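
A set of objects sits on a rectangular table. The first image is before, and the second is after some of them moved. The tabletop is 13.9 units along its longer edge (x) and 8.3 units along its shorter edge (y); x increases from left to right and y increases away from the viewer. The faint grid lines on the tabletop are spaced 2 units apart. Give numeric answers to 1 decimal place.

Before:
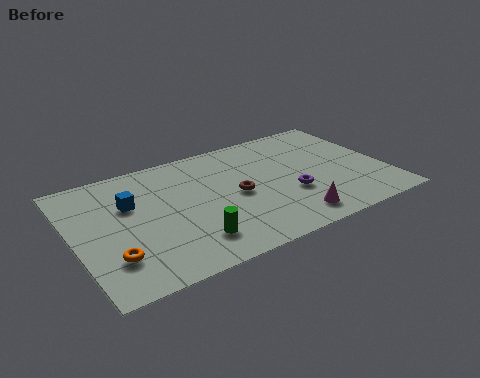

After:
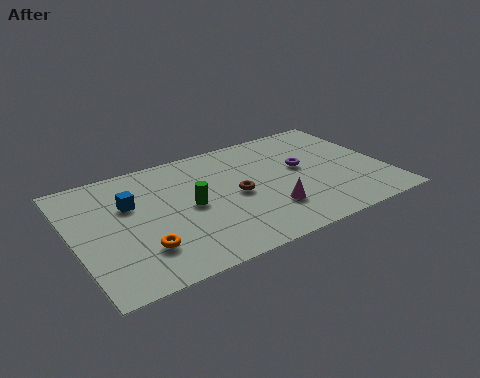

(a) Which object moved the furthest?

the green cylinder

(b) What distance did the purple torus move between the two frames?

1.9

From (9.5, 3.0) to (10.3, 4.7), the purple torus covered √(0.8² + 1.7²) ≈ 1.9 units.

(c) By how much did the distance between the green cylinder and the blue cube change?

-1.4

Before: roughly 4.2 units apart; after: 2.8. That's 1.4 units closer together.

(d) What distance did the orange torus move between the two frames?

1.3

From (1.4, 2.2) to (2.7, 2.2), the orange torus covered √(1.3² + 0.0²) ≈ 1.3 units.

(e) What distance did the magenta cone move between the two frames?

1.3

The magenta cone moved from about (9.2, 1.3) to (8.4, 2.3), a distance of √(0.8² + 1.0²) ≈ 1.3.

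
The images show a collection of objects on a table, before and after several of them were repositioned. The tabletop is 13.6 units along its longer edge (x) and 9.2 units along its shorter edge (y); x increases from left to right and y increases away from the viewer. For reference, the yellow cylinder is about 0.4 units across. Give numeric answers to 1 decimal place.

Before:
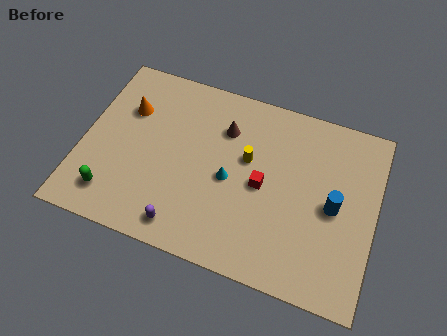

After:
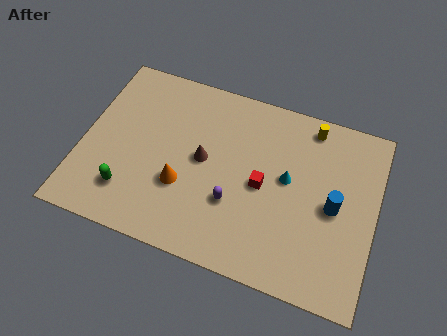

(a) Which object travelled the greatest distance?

the orange cone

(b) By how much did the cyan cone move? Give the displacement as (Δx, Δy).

(2.6, 0.9)

The cyan cone was at about (6.9, 4.2) and moved to about (9.5, 5.1).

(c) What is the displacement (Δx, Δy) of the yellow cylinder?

(2.7, 2.6)

The yellow cylinder started near (7.6, 5.5) and ended near (10.3, 8.1).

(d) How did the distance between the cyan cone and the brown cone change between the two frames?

+1.4

The distance was about 2.5 in the first image and 3.9 in the second, so they moved 1.4 units further apart.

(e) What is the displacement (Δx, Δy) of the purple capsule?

(2.1, 1.9)

The purple capsule started near (5.1, 1.2) and ended near (7.2, 3.1).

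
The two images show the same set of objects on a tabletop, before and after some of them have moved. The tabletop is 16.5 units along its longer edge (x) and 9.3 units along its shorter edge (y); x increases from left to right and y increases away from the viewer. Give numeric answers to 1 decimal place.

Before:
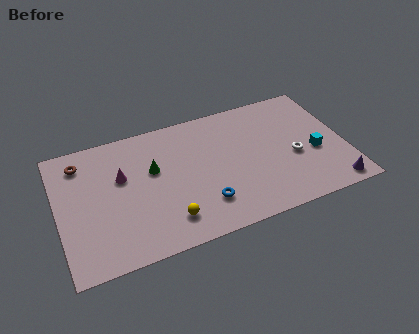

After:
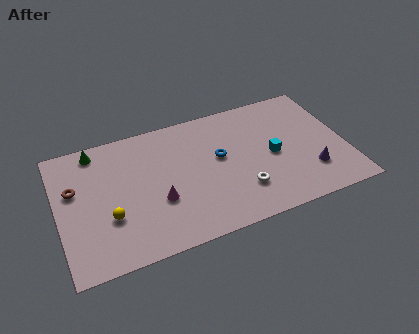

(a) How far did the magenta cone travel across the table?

3.1

From (3.7, 5.8) to (5.6, 3.4), the magenta cone covered √(1.9² + 2.4²) ≈ 3.1 units.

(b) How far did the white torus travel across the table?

3.5

The white torus was near (13.5, 3.9) before and (10.3, 2.5) after, so it travelled √(3.2² + 1.4²) ≈ 3.5 units.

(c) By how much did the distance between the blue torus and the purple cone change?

-1.7

They were about 7.4 units apart before and 5.7 after — 1.7 units closer together.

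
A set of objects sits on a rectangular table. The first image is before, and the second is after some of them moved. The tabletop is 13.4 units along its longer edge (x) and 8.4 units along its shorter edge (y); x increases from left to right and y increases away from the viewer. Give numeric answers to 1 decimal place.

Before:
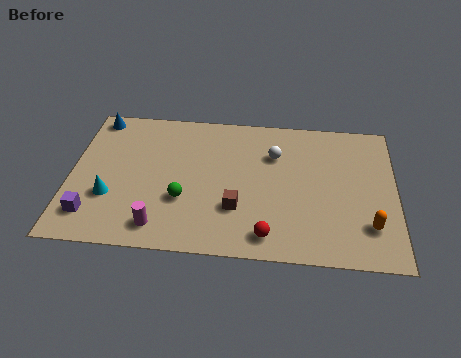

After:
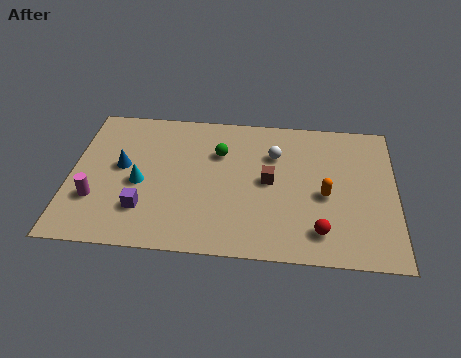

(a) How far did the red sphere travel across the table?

2.1

From (8.2, 1.2) to (10.3, 1.6), the red sphere covered √(2.1² + 0.4²) ≈ 2.1 units.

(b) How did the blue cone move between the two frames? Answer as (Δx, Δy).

(1.2, -2.9)

From the two frames, the blue cone sits at roughly (0.9, 7.5) before and (2.1, 4.6) after.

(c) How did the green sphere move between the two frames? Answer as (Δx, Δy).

(1.4, 2.9)

The green sphere started near (4.7, 2.9) and ended near (6.1, 5.8).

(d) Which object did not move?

the white sphere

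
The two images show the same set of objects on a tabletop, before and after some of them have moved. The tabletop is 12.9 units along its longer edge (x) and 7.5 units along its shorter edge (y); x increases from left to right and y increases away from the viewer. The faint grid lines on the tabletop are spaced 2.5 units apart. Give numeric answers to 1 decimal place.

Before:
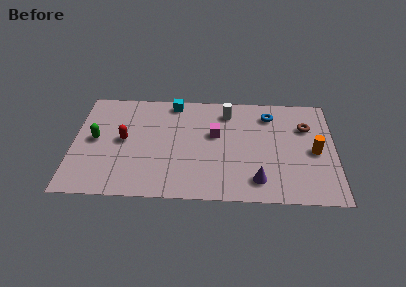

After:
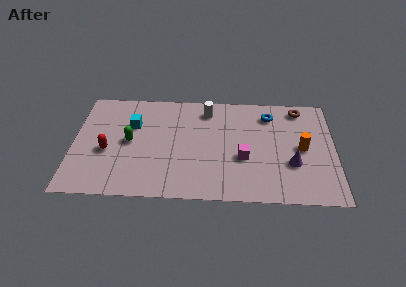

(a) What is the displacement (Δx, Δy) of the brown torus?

(-0.3, 1.3)

The brown torus was at about (11.5, 5.2) and moved to about (11.2, 6.5).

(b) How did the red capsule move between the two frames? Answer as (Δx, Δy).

(-0.8, -0.8)

From the two frames, the red capsule sits at roughly (2.5, 3.9) before and (1.7, 3.1) after.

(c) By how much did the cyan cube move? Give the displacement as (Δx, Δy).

(-2.0, -1.7)

The cyan cube was at about (4.9, 6.7) and moved to about (2.9, 5.0).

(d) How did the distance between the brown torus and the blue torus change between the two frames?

-0.4

They were about 2.0 units apart before and 1.6 after — 0.4 units closer together.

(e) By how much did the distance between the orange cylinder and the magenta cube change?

-2.0

They were about 5.0 units apart before and 3.0 after — 2.0 units closer together.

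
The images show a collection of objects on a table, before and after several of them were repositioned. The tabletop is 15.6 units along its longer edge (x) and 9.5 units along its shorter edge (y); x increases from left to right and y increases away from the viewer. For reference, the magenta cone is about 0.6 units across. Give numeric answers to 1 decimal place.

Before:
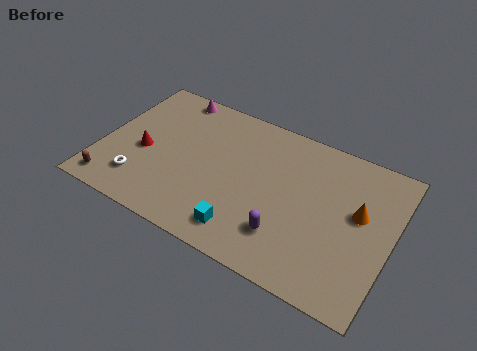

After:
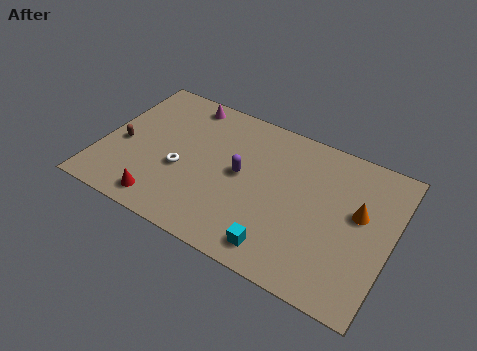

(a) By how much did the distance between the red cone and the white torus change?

+0.6

The distance was about 2.0 in the first image and 2.6 in the second, so they moved 0.6 units further apart.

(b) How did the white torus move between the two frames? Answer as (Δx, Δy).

(2.0, 1.7)

From the two frames, the white torus sits at roughly (2.4, 2.1) before and (4.4, 3.8) after.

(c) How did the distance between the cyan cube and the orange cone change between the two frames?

-1.3

They were about 6.8 units apart before and 5.5 after — 1.3 units closer together.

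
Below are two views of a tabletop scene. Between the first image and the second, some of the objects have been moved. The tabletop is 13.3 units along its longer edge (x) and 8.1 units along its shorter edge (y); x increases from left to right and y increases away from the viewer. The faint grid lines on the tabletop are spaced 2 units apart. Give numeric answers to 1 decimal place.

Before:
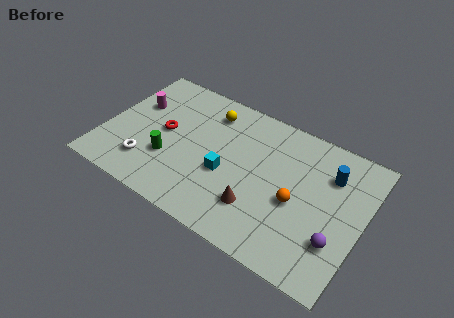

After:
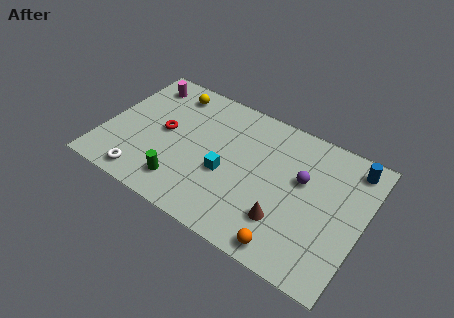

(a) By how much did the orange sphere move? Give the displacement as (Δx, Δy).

(0.0, -2.6)

The orange sphere started near (10.0, 3.5) and ended near (10.0, 0.9).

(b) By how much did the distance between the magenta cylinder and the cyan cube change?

+0.6

They were about 5.4 units apart before and 6.0 after — 0.6 units further apart.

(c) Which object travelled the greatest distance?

the purple sphere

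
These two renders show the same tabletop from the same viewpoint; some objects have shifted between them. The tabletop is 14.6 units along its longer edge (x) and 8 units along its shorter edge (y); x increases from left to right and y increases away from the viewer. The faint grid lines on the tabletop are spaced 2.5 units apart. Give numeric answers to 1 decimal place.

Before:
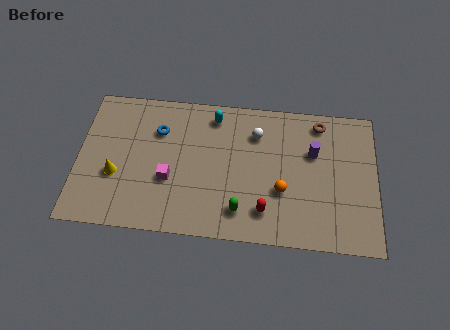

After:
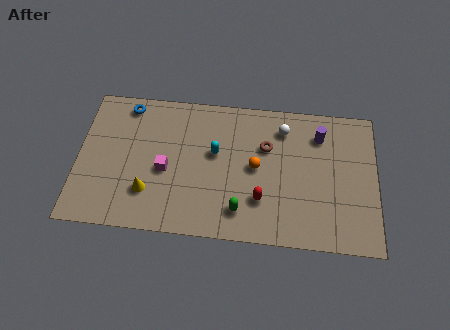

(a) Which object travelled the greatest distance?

the brown torus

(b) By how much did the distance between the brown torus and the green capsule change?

-2.6

The distance was about 6.5 in the first image and 3.9 in the second, so they moved 2.6 units closer together.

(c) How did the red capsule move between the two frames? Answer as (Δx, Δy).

(-0.2, 0.6)

From the two frames, the red capsule sits at roughly (9.2, 1.7) before and (9.0, 2.3) after.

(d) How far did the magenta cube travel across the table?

0.5

The magenta cube was near (4.5, 3.0) before and (4.3, 3.5) after, so it travelled √(0.2² + 0.5²) ≈ 0.5 units.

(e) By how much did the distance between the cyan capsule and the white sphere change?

+1.5

The distance was about 2.2 in the first image and 3.7 in the second, so they moved 1.5 units further apart.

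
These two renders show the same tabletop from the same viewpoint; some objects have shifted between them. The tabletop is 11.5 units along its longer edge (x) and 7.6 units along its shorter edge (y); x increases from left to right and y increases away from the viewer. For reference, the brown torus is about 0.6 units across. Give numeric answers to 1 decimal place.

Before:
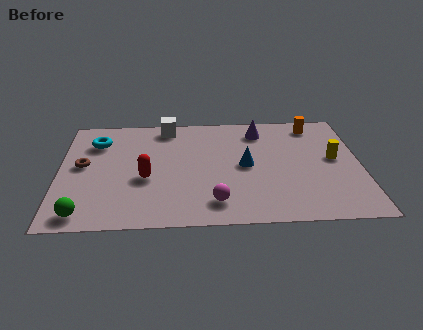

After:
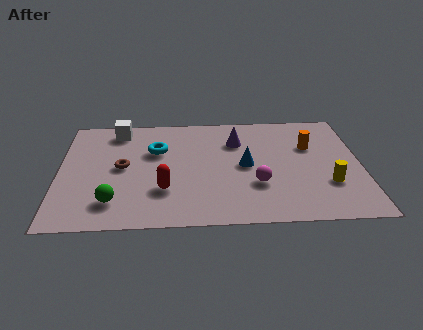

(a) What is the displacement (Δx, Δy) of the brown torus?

(1.5, -0.2)

The brown torus started near (0.9, 4.1) and ended near (2.4, 3.9).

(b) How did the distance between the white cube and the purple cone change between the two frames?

+1.1

They were about 3.6 units apart before and 4.7 after — 1.1 units further apart.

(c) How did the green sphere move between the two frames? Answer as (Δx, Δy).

(1.1, 0.7)

From the two frames, the green sphere sits at roughly (1.0, 0.9) before and (2.1, 1.6) after.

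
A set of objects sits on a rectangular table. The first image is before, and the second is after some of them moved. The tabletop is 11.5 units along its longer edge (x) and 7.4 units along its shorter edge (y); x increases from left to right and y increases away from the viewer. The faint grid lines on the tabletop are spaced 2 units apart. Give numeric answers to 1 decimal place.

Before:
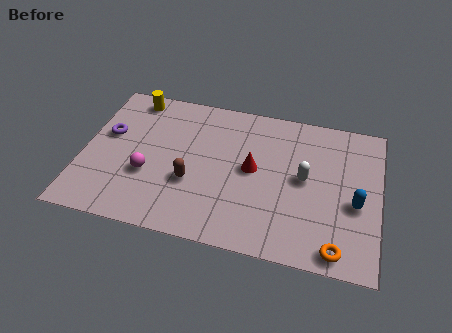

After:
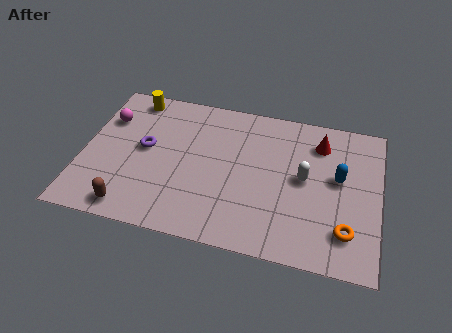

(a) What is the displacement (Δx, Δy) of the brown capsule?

(-2.2, -1.8)

From the two frames, the brown capsule sits at roughly (4.3, 2.7) before and (2.1, 0.9) after.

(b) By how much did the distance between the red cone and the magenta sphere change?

+4.1

The distance was about 4.2 in the first image and 8.3 in the second, so they moved 4.1 units further apart.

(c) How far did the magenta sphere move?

3.1

The magenta sphere moved from about (2.6, 2.7) to (0.8, 5.2), a distance of √(1.8² + 2.5²) ≈ 3.1.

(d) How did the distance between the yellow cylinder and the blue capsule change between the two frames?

-1.0

The distance was about 9.5 in the first image and 8.5 in the second, so they moved 1.0 units closer together.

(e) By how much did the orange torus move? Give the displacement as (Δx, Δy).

(0.3, 0.9)

The orange torus was at about (10.0, 0.8) and moved to about (10.3, 1.7).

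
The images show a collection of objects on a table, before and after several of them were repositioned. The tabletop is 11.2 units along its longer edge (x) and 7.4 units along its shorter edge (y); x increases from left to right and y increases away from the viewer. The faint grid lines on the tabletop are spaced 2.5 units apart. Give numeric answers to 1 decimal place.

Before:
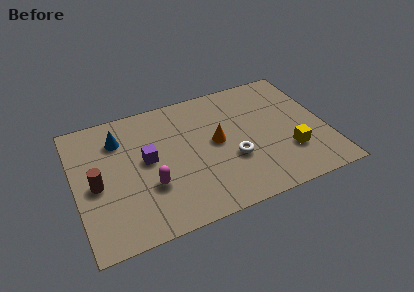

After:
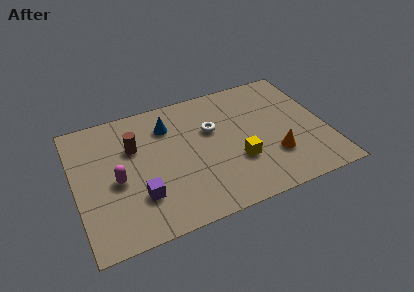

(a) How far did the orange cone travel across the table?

2.9

The orange cone was near (6.3, 3.9) before and (8.7, 2.2) after, so it travelled √(2.4² + 1.7²) ≈ 2.9 units.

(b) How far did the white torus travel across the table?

2.1

From (6.9, 2.7) to (6.2, 4.7), the white torus covered √(0.7² + 2.0²) ≈ 2.1 units.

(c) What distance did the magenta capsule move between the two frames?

1.6

From (3.2, 2.5) to (1.8, 3.3), the magenta capsule covered √(1.4² + 0.8²) ≈ 1.6 units.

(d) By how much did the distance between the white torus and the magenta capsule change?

+0.9

Before: roughly 3.7 units apart; after: 4.6. That's 0.9 units further apart.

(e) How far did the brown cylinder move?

2.3

The brown cylinder was near (0.9, 3.4) before and (2.7, 4.9) after, so it travelled √(1.8² + 1.5²) ≈ 2.3 units.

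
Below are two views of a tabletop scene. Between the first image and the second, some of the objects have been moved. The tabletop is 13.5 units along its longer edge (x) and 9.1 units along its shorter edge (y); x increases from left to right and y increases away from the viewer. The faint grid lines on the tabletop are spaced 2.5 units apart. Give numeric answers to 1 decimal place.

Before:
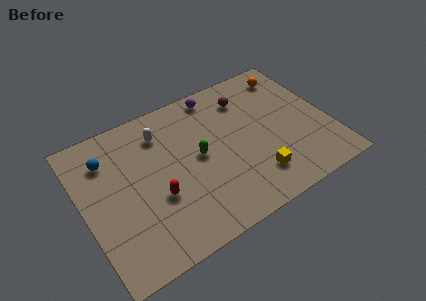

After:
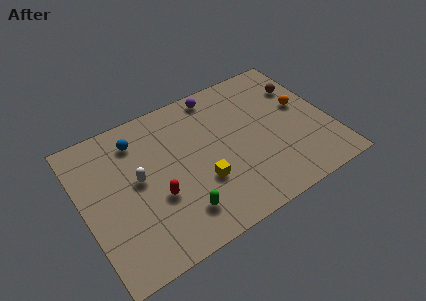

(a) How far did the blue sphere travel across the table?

1.7

The blue sphere was near (1.6, 6.9) before and (3.3, 7.3) after, so it travelled √(1.7² + 0.4²) ≈ 1.7 units.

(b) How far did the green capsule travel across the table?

3.2

The green capsule was near (6.3, 4.7) before and (4.8, 1.9) after, so it travelled √(1.5² + 2.8²) ≈ 3.2 units.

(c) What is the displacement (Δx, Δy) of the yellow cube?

(-2.8, 1.1)

The yellow cube started near (9.0, 2.0) and ended near (6.2, 3.1).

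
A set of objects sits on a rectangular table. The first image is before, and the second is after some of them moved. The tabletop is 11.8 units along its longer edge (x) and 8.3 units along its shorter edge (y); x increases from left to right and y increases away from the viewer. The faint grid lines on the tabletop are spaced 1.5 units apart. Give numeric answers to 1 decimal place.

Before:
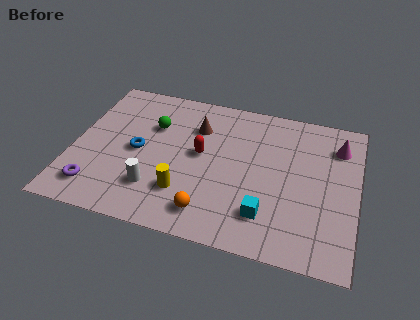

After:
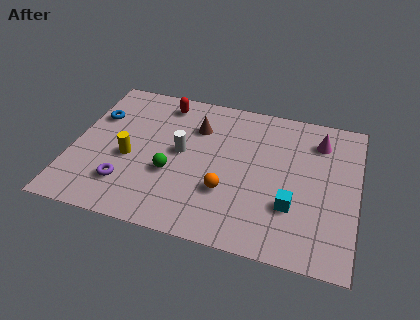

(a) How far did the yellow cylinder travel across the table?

2.7

The yellow cylinder moved from about (4.8, 2.2) to (2.4, 3.5), a distance of √(2.4² + 1.3²) ≈ 2.7.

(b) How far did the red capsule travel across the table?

3.2

The red capsule moved from about (5.3, 4.5) to (3.5, 7.1), a distance of √(1.8² + 2.6²) ≈ 3.2.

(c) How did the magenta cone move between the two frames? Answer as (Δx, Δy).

(-0.8, 0.1)

From the two frames, the magenta cone sits at roughly (10.9, 6.4) before and (10.1, 6.5) after.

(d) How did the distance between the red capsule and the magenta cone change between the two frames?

+0.7

The distance was about 5.9 in the first image and 6.6 in the second, so they moved 0.7 units further apart.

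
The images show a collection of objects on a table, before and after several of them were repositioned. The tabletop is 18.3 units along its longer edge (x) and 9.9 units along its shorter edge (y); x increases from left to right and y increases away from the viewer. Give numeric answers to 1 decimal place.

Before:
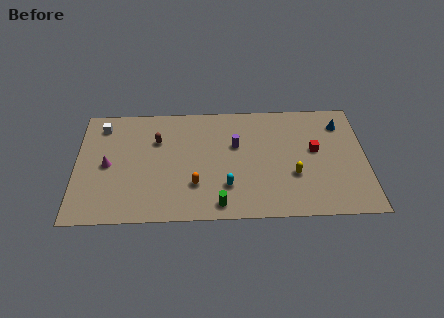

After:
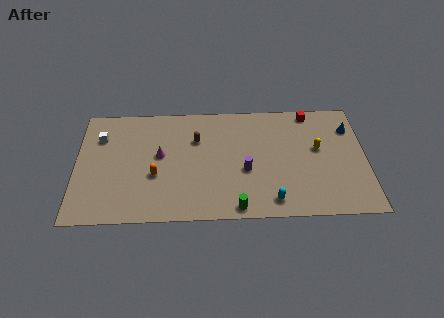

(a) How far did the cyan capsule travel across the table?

3.1

The cyan capsule moved from about (9.5, 2.7) to (12.3, 1.4), a distance of √(2.8² + 1.3²) ≈ 3.1.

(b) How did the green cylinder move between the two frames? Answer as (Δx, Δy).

(1.1, -0.3)

From the two frames, the green cylinder sits at roughly (9.0, 1.2) before and (10.1, 0.9) after.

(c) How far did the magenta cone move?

3.4

From (2.0, 4.8) to (5.3, 5.5), the magenta cone covered √(3.3² + 0.7²) ≈ 3.4 units.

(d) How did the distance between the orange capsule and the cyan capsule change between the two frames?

+5.7

Before: roughly 2.0 units apart; after: 7.7. That's 5.7 units further apart.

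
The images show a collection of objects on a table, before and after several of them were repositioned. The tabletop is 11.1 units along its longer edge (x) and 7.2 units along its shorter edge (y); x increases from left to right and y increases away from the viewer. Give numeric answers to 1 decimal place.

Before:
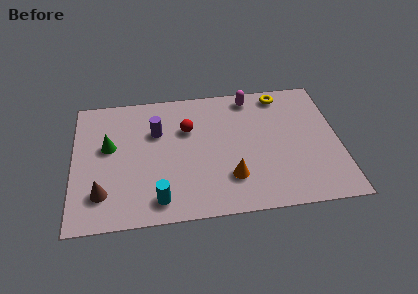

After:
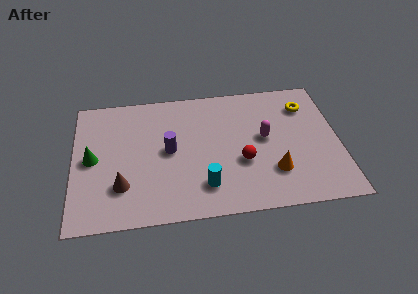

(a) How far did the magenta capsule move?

2.5

From (7.5, 6.3) to (8.0, 3.9), the magenta capsule covered √(0.5² + 2.4²) ≈ 2.5 units.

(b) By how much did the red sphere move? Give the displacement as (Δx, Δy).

(2.2, -2.1)

The red sphere started near (4.8, 4.8) and ended near (7.0, 2.7).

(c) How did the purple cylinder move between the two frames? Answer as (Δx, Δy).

(0.5, -1.1)

The purple cylinder started near (3.5, 4.8) and ended near (4.0, 3.7).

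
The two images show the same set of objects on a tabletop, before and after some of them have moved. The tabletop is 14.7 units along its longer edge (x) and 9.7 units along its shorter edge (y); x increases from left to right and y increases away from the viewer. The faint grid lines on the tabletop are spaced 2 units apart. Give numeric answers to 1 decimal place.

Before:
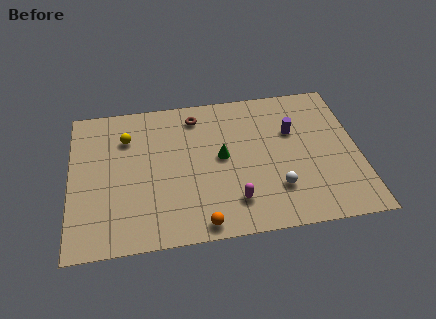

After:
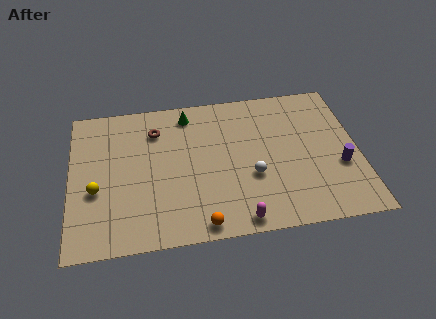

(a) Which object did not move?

the orange sphere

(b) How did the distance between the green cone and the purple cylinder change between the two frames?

+5.0

Before: roughly 3.9 units apart; after: 8.9. That's 5.0 units further apart.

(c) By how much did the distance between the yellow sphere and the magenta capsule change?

+0.4

The distance was about 7.3 in the first image and 7.7 in the second, so they moved 0.4 units further apart.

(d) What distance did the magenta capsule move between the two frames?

1.2

The magenta capsule moved from about (8.2, 2.1) to (8.4, 0.9), a distance of √(0.2² + 1.2²) ≈ 1.2.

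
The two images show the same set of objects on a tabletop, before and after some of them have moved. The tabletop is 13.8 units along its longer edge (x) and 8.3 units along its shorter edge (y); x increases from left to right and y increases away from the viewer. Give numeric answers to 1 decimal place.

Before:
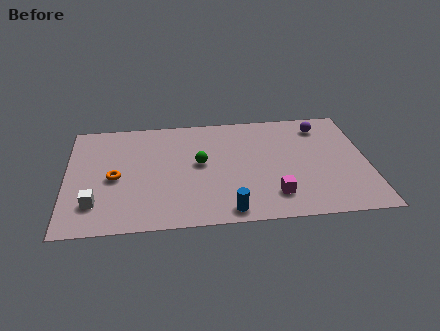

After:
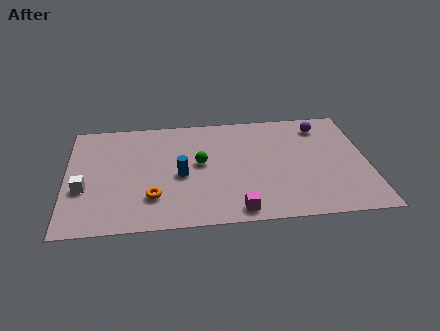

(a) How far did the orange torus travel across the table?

2.3

The orange torus was near (2.2, 3.8) before and (3.9, 2.2) after, so it travelled √(1.7² + 1.6²) ≈ 2.3 units.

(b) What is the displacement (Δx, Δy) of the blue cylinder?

(-2.1, 2.8)

The blue cylinder was at about (7.3, 0.9) and moved to about (5.2, 3.7).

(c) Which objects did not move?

the purple sphere and the green sphere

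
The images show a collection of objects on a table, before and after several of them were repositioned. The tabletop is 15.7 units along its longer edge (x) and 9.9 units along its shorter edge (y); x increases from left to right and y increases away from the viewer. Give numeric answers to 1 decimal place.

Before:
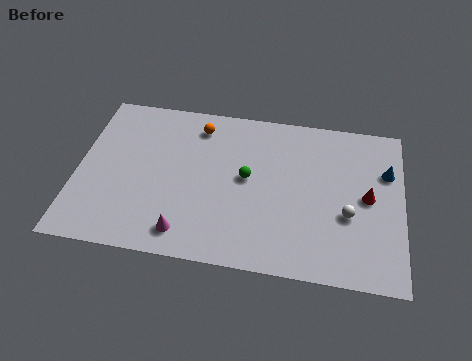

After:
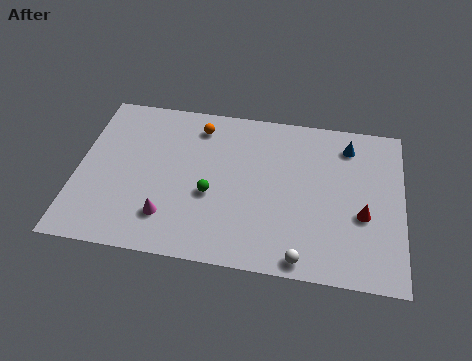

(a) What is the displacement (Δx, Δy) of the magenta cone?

(-0.9, 0.8)

The magenta cone was at about (5.4, 1.5) and moved to about (4.5, 2.3).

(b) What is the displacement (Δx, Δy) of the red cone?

(-0.2, -1.1)

From the two frames, the red cone sits at roughly (14.0, 5.0) before and (13.8, 3.9) after.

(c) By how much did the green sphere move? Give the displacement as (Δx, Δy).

(-1.7, -1.3)

The green sphere was at about (8.2, 5.3) and moved to about (6.5, 4.0).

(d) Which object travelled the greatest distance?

the white sphere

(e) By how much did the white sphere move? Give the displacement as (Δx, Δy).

(-2.1, -2.9)

The white sphere started near (13.1, 3.8) and ended near (11.0, 0.9).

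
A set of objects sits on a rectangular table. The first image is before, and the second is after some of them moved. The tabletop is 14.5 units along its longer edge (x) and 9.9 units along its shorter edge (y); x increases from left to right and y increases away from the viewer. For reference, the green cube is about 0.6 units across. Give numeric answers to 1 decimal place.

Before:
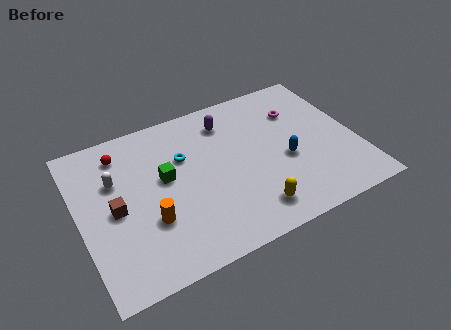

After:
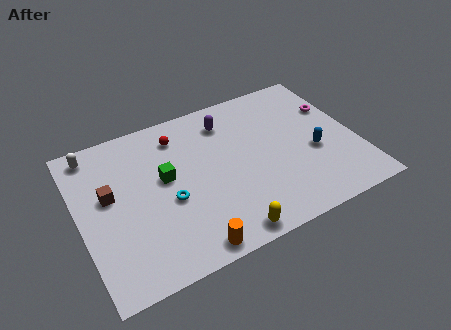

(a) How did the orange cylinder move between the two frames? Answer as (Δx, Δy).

(1.7, -2.4)

From the two frames, the orange cylinder sits at roughly (3.4, 3.3) before and (5.1, 0.9) after.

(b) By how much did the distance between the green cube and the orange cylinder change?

+2.2

They were about 2.5 units apart before and 4.7 after — 2.2 units further apart.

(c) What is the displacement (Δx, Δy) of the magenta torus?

(1.9, -0.5)

The magenta torus was at about (11.8, 7.1) and moved to about (13.7, 6.6).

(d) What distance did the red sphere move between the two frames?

3.0

The red sphere moved from about (2.5, 8.1) to (5.5, 8.0), a distance of √(3.0² + 0.1²) ≈ 3.0.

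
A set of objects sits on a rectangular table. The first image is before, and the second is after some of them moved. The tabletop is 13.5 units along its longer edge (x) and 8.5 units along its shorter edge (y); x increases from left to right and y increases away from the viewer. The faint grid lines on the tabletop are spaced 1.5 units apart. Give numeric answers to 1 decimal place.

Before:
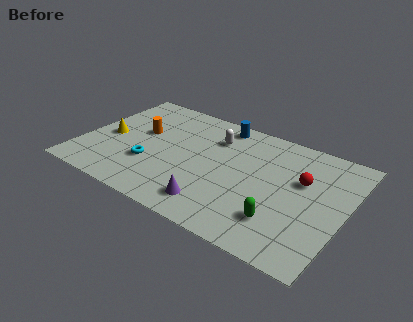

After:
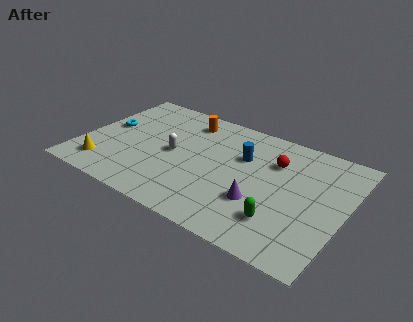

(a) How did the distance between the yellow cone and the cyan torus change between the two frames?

+0.5

Before: roughly 2.6 units apart; after: 3.1. That's 0.5 units further apart.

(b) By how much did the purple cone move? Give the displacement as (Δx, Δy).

(2.1, 1.3)

The purple cone was at about (7.3, 1.5) and moved to about (9.4, 2.8).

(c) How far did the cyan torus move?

3.2

From (3.7, 2.8) to (1.1, 4.7), the cyan torus covered √(2.6² + 1.9²) ≈ 3.2 units.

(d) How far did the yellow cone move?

2.3

The yellow cone moved from about (1.3, 3.9) to (1.5, 1.6), a distance of √(0.2² + 2.3²) ≈ 2.3.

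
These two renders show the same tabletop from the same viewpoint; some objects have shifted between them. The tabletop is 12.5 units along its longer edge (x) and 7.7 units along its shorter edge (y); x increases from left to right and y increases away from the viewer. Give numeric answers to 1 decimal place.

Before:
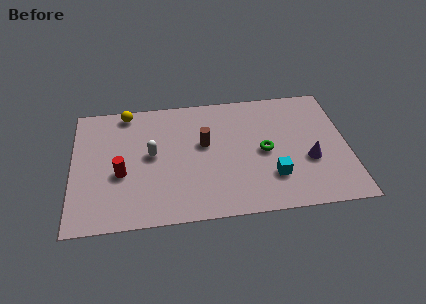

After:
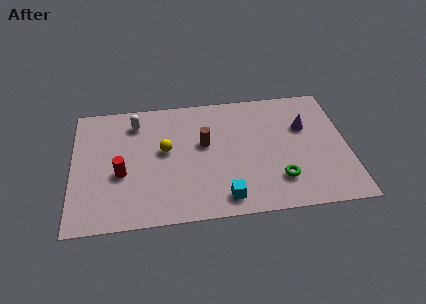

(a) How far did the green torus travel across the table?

1.9

The green torus was near (8.7, 3.7) before and (9.3, 1.9) after, so it travelled √(0.6² + 1.8²) ≈ 1.9 units.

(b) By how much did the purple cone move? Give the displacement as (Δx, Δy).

(-0.1, 2.1)

From the two frames, the purple cone sits at roughly (10.7, 2.9) before and (10.6, 5.0) after.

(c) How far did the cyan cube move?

2.4

The cyan cube was near (9.0, 2.1) before and (6.8, 1.1) after, so it travelled √(2.2² + 1.0²) ≈ 2.4 units.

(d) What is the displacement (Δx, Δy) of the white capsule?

(-0.7, 2.1)

The white capsule started near (3.6, 4.1) and ended near (2.9, 6.2).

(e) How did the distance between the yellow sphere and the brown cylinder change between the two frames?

-2.4

They were about 4.2 units apart before and 1.8 after — 2.4 units closer together.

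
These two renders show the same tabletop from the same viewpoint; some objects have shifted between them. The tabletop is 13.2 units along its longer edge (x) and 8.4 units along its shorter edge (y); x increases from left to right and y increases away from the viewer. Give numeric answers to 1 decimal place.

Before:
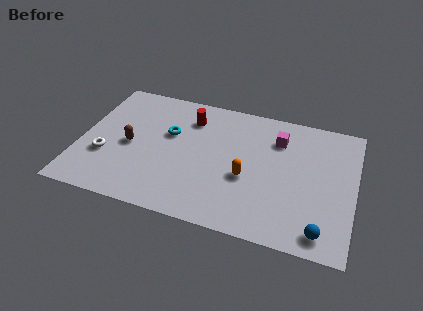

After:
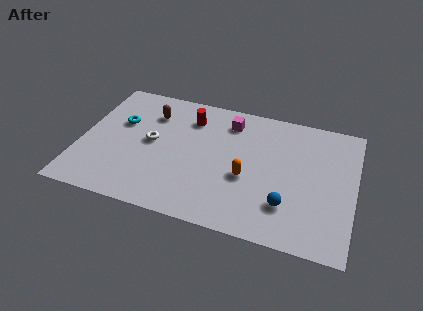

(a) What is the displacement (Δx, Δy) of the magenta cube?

(-2.4, 0.5)

The magenta cube started near (9.4, 6.3) and ended near (7.0, 6.8).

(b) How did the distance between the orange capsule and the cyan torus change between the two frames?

+2.3

Before: roughly 4.3 units apart; after: 6.6. That's 2.3 units further apart.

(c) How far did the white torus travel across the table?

2.6

From (1.3, 2.9) to (3.4, 4.4), the white torus covered √(2.1² + 1.5²) ≈ 2.6 units.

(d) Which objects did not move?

the orange capsule and the red cylinder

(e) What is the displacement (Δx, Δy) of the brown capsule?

(0.8, 2.4)

From the two frames, the brown capsule sits at roughly (2.4, 3.9) before and (3.2, 6.3) after.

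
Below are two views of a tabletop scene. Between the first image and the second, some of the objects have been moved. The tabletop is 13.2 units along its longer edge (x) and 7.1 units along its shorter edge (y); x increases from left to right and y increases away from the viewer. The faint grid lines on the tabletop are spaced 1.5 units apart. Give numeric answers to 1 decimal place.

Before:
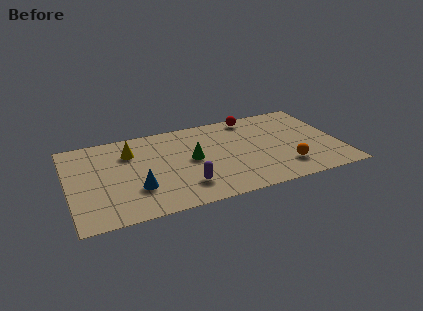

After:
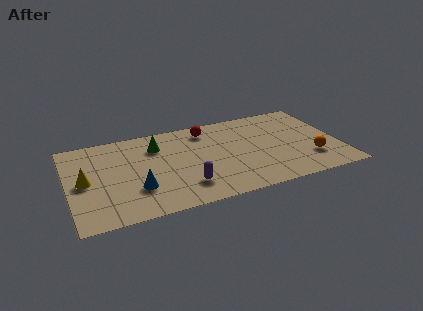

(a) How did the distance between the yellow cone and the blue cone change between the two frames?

-0.3

They were about 3.0 units apart before and 2.7 after — 0.3 units closer together.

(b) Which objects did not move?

the purple capsule and the blue cone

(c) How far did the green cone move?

2.3

From (6.0, 3.7) to (4.4, 5.3), the green cone covered √(1.6² + 1.6²) ≈ 2.3 units.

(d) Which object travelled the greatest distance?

the yellow cone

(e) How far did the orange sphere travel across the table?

1.3

The orange sphere was near (10.4, 1.7) before and (11.7, 2.0) after, so it travelled √(1.3² + 0.3²) ≈ 1.3 units.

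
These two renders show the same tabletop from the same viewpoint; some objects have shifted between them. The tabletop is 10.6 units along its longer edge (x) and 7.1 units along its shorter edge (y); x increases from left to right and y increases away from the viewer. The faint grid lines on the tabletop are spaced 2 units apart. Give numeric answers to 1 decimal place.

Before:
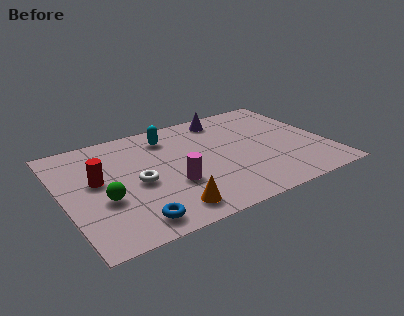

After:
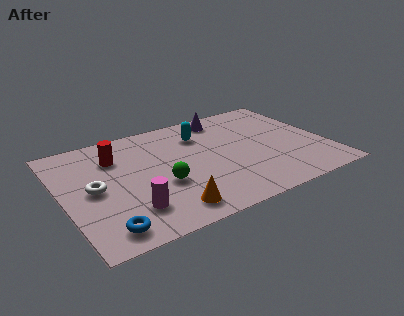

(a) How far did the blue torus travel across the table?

1.1

From (2.4, 1.0) to (1.3, 1.0), the blue torus covered √(1.1² + 0.0²) ≈ 1.1 units.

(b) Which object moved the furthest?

the green sphere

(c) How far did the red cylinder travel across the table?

1.5

The red cylinder moved from about (1.4, 4.0) to (2.3, 5.2), a distance of √(0.9² + 1.2²) ≈ 1.5.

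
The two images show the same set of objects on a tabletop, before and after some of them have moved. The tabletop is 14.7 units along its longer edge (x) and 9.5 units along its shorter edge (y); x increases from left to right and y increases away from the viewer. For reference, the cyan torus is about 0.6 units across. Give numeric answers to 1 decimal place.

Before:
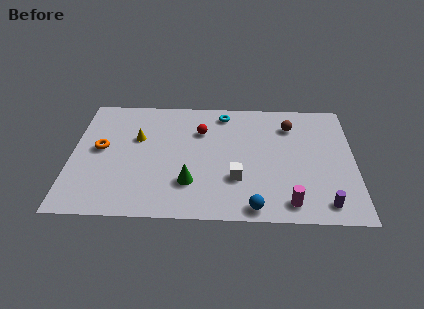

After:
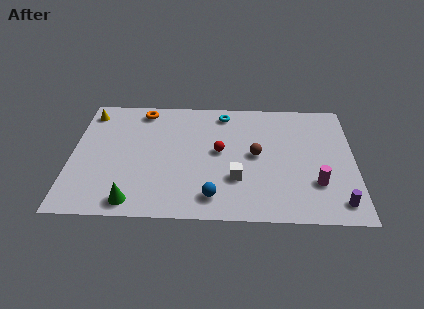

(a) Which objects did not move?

the white cube and the cyan torus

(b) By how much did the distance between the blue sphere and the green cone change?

+0.4

They were about 3.7 units apart before and 4.1 after — 0.4 units further apart.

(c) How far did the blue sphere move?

2.2

From (9.5, 0.9) to (7.4, 1.6), the blue sphere covered √(2.1² + 0.7²) ≈ 2.2 units.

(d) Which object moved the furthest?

the orange torus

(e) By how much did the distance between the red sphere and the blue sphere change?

-2.9

The distance was about 6.4 in the first image and 3.5 in the second, so they moved 2.9 units closer together.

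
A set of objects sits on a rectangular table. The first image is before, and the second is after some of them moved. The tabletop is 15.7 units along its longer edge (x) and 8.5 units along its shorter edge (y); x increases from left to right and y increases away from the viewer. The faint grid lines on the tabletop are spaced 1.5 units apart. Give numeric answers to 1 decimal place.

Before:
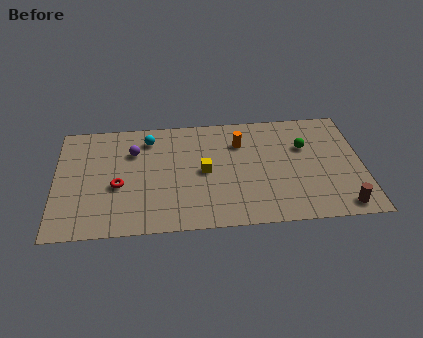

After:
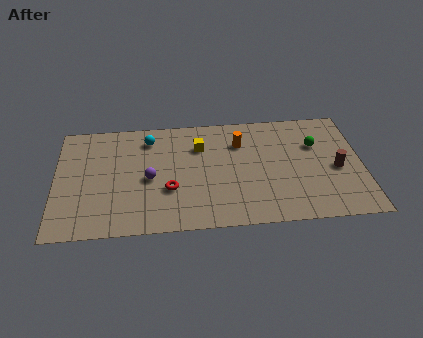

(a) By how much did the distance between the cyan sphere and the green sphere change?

+0.6

Before: roughly 8.1 units apart; after: 8.7. That's 0.6 units further apart.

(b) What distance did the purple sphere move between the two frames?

2.2

The purple sphere was near (4.0, 6.0) before and (4.8, 3.9) after, so it travelled √(0.8² + 2.1²) ≈ 2.2 units.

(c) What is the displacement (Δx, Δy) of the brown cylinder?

(-0.1, 2.8)

The brown cylinder started near (14.5, 1.0) and ended near (14.4, 3.8).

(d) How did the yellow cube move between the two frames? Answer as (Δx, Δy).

(-0.2, 1.9)

The yellow cube was at about (7.6, 4.2) and moved to about (7.4, 6.1).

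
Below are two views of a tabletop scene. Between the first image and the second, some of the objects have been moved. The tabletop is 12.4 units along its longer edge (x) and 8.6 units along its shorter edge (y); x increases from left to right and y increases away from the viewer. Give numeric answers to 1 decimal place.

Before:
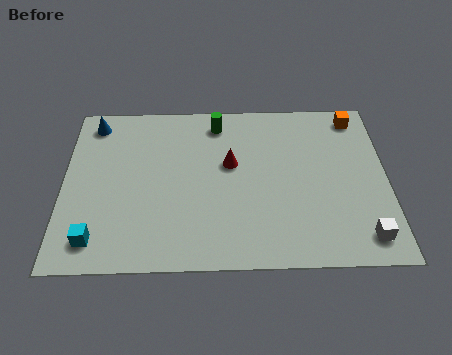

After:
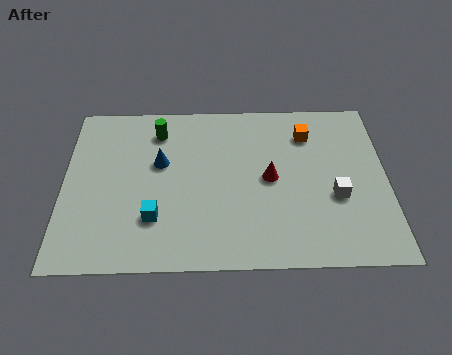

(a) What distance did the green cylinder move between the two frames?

2.3

The green cylinder was near (5.9, 7.3) before and (3.6, 6.9) after, so it travelled √(2.3² + 0.4²) ≈ 2.3 units.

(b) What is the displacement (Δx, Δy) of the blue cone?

(2.6, -2.2)

The blue cone started near (1.1, 7.4) and ended near (3.7, 5.2).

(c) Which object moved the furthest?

the blue cone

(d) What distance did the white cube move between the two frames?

2.2

The white cube moved from about (11.4, 1.3) to (10.4, 3.3), a distance of √(1.0² + 2.0²) ≈ 2.2.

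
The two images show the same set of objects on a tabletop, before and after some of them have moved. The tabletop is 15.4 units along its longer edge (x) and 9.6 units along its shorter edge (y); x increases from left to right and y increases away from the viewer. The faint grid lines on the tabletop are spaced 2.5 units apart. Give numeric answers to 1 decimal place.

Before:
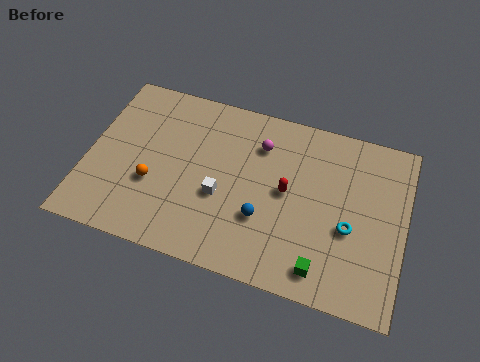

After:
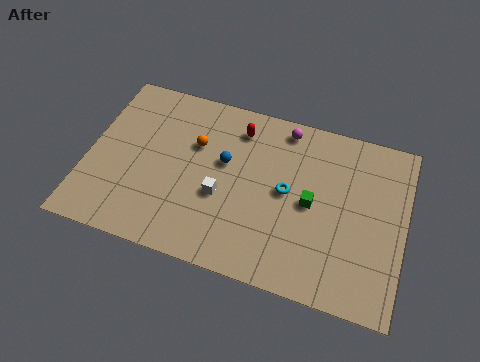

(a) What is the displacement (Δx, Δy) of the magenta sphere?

(1.1, 1.3)

From the two frames, the magenta sphere sits at roughly (8.2, 7.2) before and (9.3, 8.5) after.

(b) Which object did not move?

the white cube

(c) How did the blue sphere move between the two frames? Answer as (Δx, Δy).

(-2.1, 2.5)

The blue sphere started near (8.7, 3.2) and ended near (6.6, 5.7).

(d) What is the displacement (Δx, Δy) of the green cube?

(-0.8, 3.3)

The green cube was at about (11.7, 1.4) and moved to about (10.9, 4.7).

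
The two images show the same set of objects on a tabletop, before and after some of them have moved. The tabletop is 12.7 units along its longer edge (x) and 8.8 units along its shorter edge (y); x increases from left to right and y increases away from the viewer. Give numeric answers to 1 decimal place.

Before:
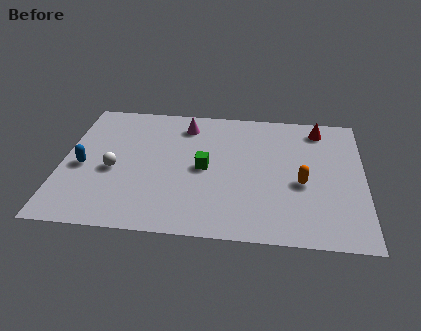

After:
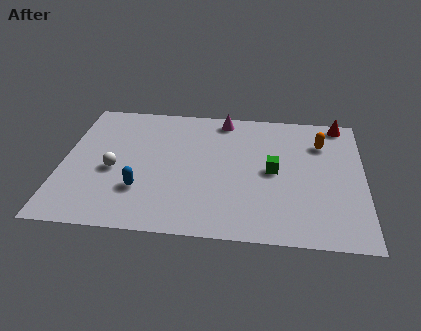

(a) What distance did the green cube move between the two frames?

2.9

From (6.0, 4.3) to (8.9, 4.4), the green cube covered √(2.9² + 0.1²) ≈ 2.9 units.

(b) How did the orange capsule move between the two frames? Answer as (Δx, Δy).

(0.8, 2.8)

The orange capsule was at about (10.1, 3.7) and moved to about (10.9, 6.5).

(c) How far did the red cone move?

1.0

From (10.8, 7.5) to (11.7, 8.0), the red cone covered √(0.9² + 0.5²) ≈ 1.0 units.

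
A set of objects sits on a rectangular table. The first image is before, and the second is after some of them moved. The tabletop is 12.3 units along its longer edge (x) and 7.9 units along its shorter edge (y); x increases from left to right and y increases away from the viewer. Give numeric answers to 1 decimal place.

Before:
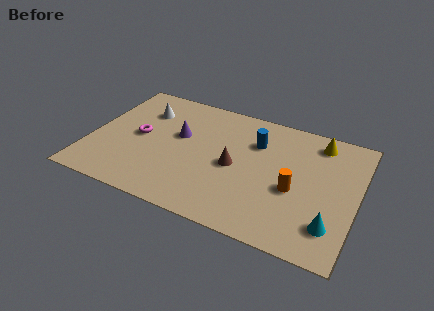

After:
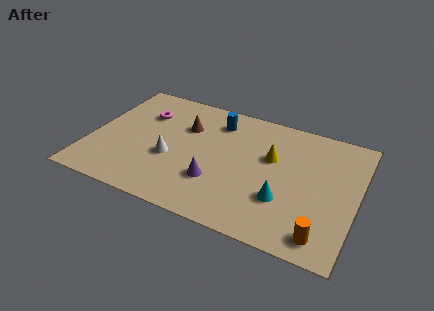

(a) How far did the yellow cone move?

2.7

From (10.3, 6.7) to (8.3, 4.9), the yellow cone covered √(2.0² + 1.8²) ≈ 2.7 units.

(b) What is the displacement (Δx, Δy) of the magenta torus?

(0.0, 1.6)

From the two frames, the magenta torus sits at roughly (2.2, 4.0) before and (2.2, 5.6) after.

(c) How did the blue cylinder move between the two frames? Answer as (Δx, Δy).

(-1.9, 0.7)

The blue cylinder was at about (7.5, 5.6) and moved to about (5.6, 6.3).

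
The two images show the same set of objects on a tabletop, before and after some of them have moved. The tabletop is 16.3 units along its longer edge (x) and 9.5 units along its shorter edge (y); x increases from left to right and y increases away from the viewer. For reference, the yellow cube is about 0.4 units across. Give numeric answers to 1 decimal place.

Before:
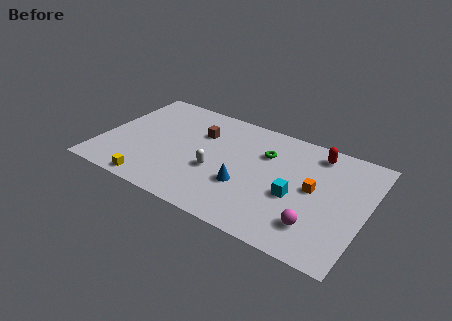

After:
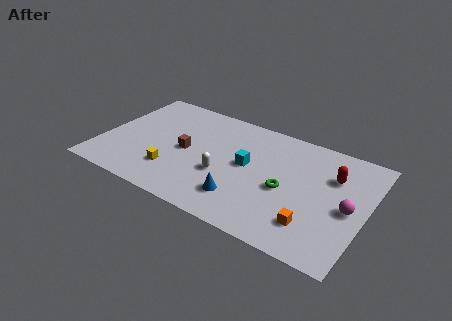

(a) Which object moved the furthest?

the cyan cube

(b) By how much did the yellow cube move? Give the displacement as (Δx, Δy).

(1.0, 1.6)

The yellow cube was at about (3.7, 0.9) and moved to about (4.7, 2.5).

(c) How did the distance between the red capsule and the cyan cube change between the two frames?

+1.0

Before: roughly 4.3 units apart; after: 5.3. That's 1.0 units further apart.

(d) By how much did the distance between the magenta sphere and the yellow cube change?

+0.8

They were about 10.0 units apart before and 10.8 after — 0.8 units further apart.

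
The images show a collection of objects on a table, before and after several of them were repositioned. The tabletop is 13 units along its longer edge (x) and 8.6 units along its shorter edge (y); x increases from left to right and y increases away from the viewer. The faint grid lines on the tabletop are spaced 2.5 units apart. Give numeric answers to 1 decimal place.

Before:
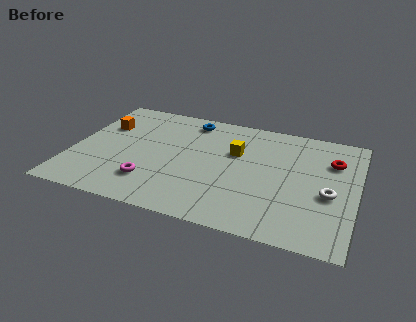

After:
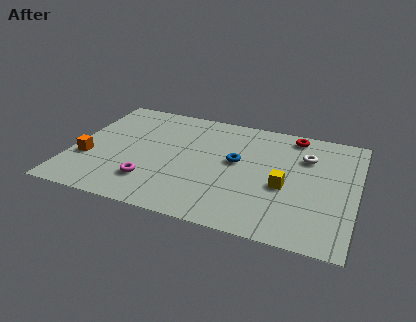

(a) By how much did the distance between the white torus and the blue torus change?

-4.3

Before: roughly 7.7 units apart; after: 3.4. That's 4.3 units closer together.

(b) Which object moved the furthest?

the blue torus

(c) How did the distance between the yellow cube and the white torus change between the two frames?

-2.2

The distance was about 4.8 in the first image and 2.6 in the second, so they moved 2.2 units closer together.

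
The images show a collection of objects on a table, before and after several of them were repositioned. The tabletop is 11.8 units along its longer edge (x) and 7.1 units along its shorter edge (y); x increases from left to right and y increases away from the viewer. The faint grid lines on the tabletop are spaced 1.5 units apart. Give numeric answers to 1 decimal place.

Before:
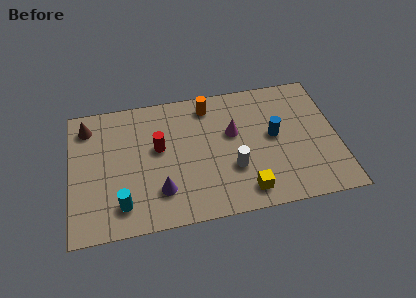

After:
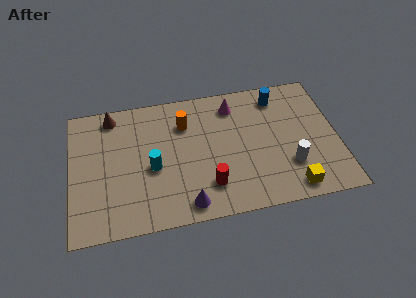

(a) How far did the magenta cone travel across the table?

1.5

The magenta cone moved from about (7.2, 4.3) to (7.3, 5.8), a distance of √(0.1² + 1.5²) ≈ 1.5.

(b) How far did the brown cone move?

1.2

From (0.8, 5.8) to (1.9, 6.2), the brown cone covered √(1.1² + 0.4²) ≈ 1.2 units.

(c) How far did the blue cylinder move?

2.1

From (9.0, 3.8) to (9.3, 5.9), the blue cylinder covered √(0.3² + 2.1²) ≈ 2.1 units.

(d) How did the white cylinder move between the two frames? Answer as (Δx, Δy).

(2.5, -0.3)

The white cylinder was at about (7.1, 2.4) and moved to about (9.6, 2.1).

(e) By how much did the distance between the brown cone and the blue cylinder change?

-1.0

The distance was about 8.4 in the first image and 7.4 in the second, so they moved 1.0 units closer together.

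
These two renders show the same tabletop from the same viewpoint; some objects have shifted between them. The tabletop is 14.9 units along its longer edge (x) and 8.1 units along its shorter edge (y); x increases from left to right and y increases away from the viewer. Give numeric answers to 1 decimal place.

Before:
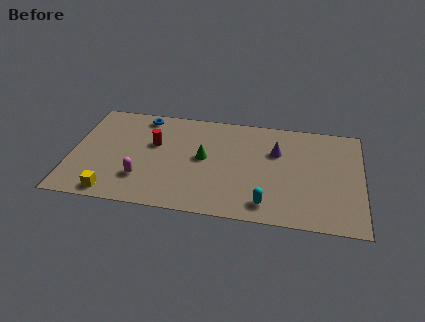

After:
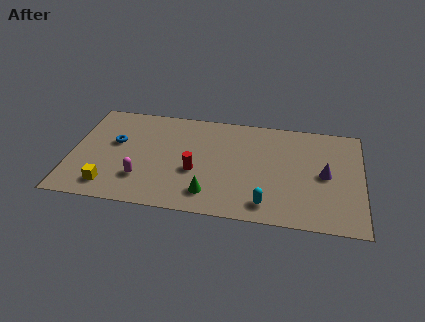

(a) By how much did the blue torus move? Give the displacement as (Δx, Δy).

(-1.3, -2.3)

The blue torus started near (3.5, 7.1) and ended near (2.2, 4.8).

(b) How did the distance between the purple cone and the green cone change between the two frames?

+2.4

They were about 3.9 units apart before and 6.3 after — 2.4 units further apart.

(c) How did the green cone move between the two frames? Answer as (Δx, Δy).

(0.4, -2.7)

From the two frames, the green cone sits at roughly (6.8, 4.3) before and (7.2, 1.6) after.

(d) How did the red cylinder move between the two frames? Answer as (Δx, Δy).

(2.2, -1.8)

The red cylinder was at about (4.2, 5.0) and moved to about (6.4, 3.2).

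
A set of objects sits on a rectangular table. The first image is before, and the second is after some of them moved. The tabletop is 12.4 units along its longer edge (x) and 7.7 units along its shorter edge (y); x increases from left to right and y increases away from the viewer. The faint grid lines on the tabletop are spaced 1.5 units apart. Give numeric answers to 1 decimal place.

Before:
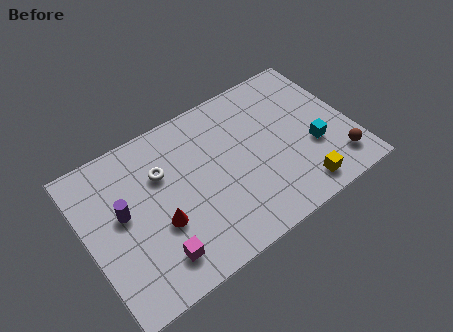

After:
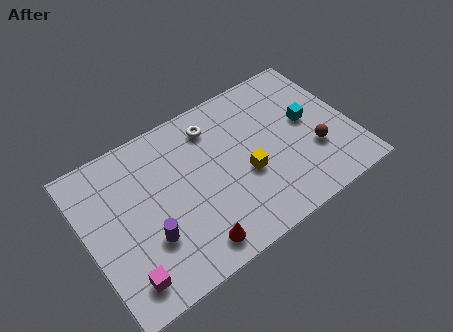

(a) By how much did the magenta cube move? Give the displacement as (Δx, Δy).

(-1.5, -0.2)

From the two frames, the magenta cube sits at roughly (2.8, 1.5) before and (1.3, 1.3) after.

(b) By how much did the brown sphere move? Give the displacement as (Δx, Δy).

(-0.9, 1.1)

The brown sphere started near (11.4, 1.5) and ended near (10.5, 2.6).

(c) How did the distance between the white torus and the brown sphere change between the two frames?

-3.0

The distance was about 8.5 in the first image and 5.5 in the second, so they moved 3.0 units closer together.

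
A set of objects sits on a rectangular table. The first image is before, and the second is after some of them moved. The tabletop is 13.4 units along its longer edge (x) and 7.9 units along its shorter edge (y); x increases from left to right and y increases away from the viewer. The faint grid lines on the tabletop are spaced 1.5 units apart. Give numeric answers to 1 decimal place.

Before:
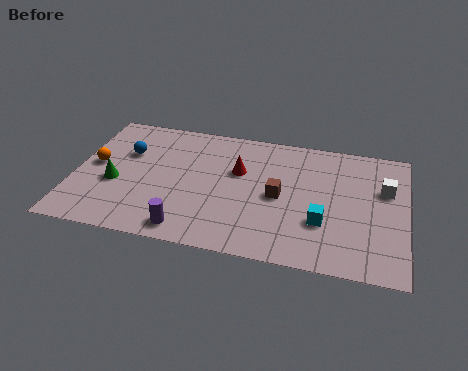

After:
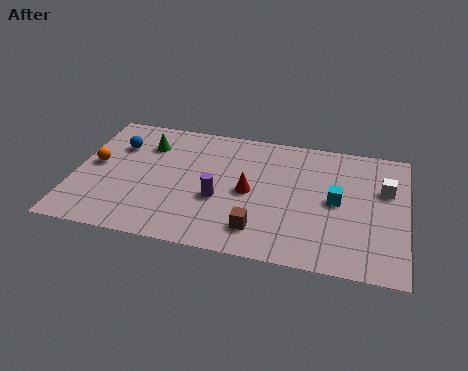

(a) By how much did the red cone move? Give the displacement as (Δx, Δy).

(0.5, -1.2)

The red cone started near (6.6, 5.0) and ended near (7.1, 3.8).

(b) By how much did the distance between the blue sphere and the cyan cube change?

+0.6

They were about 8.5 units apart before and 9.1 after — 0.6 units further apart.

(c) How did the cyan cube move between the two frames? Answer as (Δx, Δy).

(0.5, 1.4)

The cyan cube started near (10.1, 2.6) and ended near (10.6, 4.0).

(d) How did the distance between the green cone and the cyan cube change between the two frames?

-0.4

Before: roughly 8.4 units apart; after: 8.0. That's 0.4 units closer together.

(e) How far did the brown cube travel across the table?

2.3

The brown cube moved from about (8.3, 3.8) to (7.6, 1.6), a distance of √(0.7² + 2.2²) ≈ 2.3.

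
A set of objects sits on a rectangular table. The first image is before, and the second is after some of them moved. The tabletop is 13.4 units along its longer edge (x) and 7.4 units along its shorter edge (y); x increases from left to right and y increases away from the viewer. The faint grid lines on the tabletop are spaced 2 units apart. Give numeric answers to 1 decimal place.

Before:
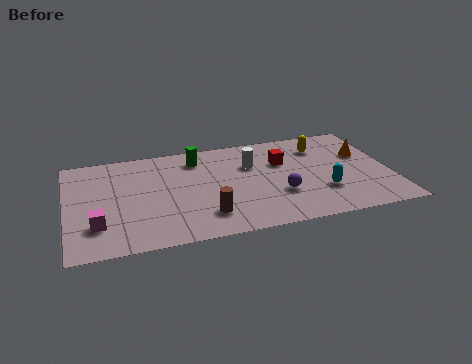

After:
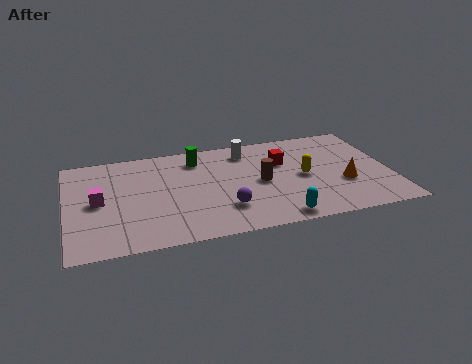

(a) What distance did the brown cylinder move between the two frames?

3.1

From (5.6, 1.7) to (8.0, 3.6), the brown cylinder covered √(2.4² + 1.9²) ≈ 3.1 units.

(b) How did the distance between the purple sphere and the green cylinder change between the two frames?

-0.6

Before: roughly 4.7 units apart; after: 4.1. That's 0.6 units closer together.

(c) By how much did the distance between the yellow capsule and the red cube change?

-0.4

The distance was about 1.9 in the first image and 1.5 in the second, so they moved 0.4 units closer together.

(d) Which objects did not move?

the green cylinder and the red cube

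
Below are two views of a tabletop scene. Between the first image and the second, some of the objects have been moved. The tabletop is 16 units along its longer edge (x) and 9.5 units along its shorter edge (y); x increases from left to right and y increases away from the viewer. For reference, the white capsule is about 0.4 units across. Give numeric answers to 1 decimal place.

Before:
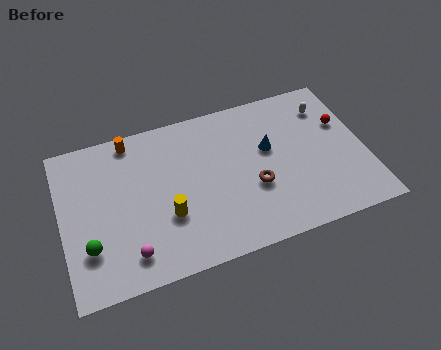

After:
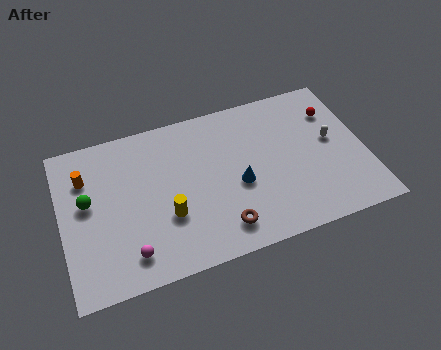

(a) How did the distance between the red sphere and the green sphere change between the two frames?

-0.8

They were about 14.1 units apart before and 13.3 after — 0.8 units closer together.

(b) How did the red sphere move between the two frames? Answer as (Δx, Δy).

(-0.4, 0.9)

The red sphere started near (15.0, 6.1) and ended near (14.6, 7.0).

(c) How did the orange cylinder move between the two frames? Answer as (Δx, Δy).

(-2.5, -1.6)

The orange cylinder started near (3.9, 8.5) and ended near (1.4, 6.9).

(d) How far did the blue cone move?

2.5

The blue cone moved from about (11.0, 5.7) to (9.2, 4.0), a distance of √(1.8² + 1.7²) ≈ 2.5.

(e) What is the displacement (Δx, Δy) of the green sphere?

(0.1, 2.7)

The green sphere started near (1.3, 2.7) and ended near (1.4, 5.4).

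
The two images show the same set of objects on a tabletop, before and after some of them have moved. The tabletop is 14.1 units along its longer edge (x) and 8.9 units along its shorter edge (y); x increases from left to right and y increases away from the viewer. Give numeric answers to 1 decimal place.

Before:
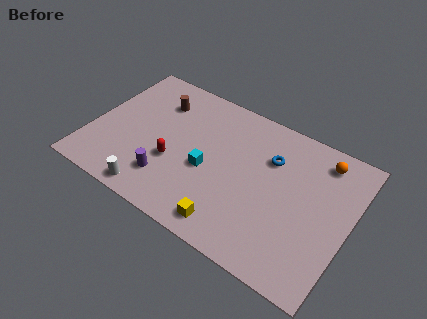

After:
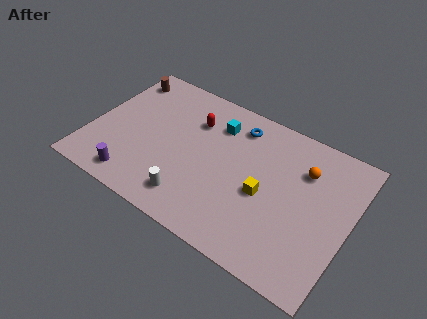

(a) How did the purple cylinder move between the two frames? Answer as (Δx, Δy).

(-1.7, -0.9)

From the two frames, the purple cylinder sits at roughly (4.6, 2.1) before and (2.9, 1.2) after.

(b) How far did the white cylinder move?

2.1

The white cylinder moved from about (4.0, 0.9) to (6.0, 1.6), a distance of √(2.0² + 0.7²) ≈ 2.1.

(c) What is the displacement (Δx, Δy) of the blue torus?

(-2.0, 1.1)

From the two frames, the blue torus sits at roughly (9.6, 6.2) before and (7.6, 7.3) after.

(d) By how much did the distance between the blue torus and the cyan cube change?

-2.7

Before: roughly 3.9 units apart; after: 1.2. That's 2.7 units closer together.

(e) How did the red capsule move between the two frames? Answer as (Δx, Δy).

(0.6, 3.1)

The red capsule was at about (4.7, 3.3) and moved to about (5.3, 6.4).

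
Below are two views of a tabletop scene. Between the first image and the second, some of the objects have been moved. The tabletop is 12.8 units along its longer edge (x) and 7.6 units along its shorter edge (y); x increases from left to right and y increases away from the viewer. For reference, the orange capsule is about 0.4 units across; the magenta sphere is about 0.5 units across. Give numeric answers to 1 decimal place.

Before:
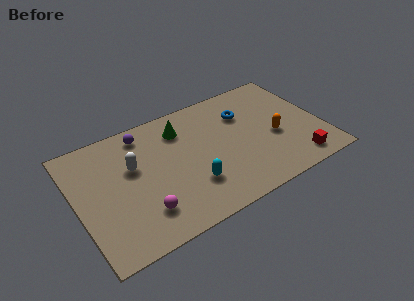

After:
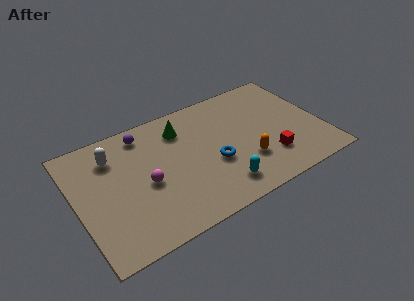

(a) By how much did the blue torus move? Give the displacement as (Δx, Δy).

(-2.0, -2.4)

The blue torus started near (9.0, 5.4) and ended near (7.0, 3.0).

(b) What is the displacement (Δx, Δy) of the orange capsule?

(-1.7, -0.9)

From the two frames, the orange capsule sits at roughly (10.3, 3.2) before and (8.6, 2.3) after.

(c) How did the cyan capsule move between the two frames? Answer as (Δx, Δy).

(1.4, -0.8)

The cyan capsule was at about (5.7, 2.2) and moved to about (7.1, 1.4).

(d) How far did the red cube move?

1.6

From (11.1, 1.1) to (9.8, 2.0), the red cube covered √(1.3² + 0.9²) ≈ 1.6 units.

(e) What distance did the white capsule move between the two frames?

1.4

From (3.0, 4.7) to (2.1, 5.8), the white capsule covered √(0.9² + 1.1²) ≈ 1.4 units.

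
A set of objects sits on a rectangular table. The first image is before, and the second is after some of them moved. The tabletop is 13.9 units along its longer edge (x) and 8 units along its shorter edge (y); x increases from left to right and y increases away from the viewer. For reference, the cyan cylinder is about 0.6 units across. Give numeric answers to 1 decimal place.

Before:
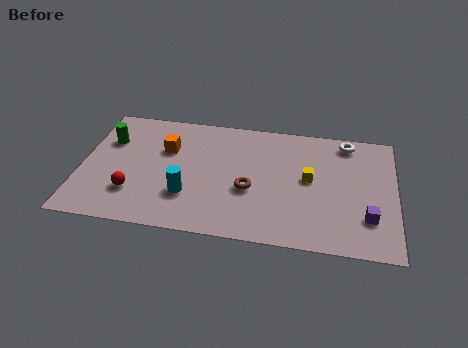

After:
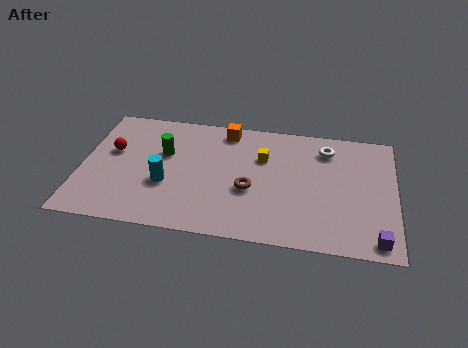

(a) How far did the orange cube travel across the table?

3.1

The orange cube was near (3.7, 5.3) before and (6.3, 7.0) after, so it travelled √(2.6² + 1.7²) ≈ 3.1 units.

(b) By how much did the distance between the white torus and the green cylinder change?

-3.4

Before: roughly 10.7 units apart; after: 7.3. That's 3.4 units closer together.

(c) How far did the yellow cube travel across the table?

2.4

The yellow cube moved from about (10.1, 4.3) to (8.0, 5.4), a distance of √(2.1² + 1.1²) ≈ 2.4.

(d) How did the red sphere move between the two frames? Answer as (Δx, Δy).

(-1.1, 2.6)

From the two frames, the red sphere sits at roughly (2.4, 2.2) before and (1.3, 4.8) after.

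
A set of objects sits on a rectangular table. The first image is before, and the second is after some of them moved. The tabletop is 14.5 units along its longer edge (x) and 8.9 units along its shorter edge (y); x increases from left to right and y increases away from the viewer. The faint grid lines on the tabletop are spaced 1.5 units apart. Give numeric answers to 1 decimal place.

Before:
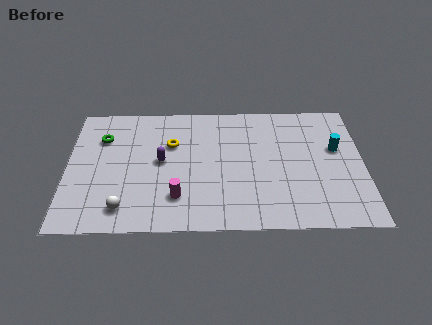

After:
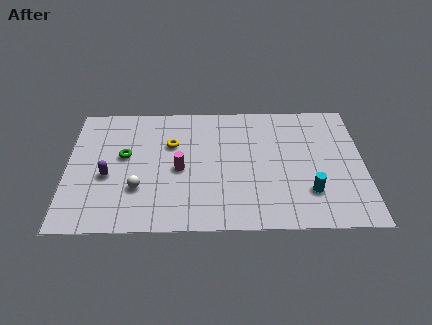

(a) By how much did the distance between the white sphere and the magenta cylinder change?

-0.3

The distance was about 2.7 in the first image and 2.4 in the second, so they moved 0.3 units closer together.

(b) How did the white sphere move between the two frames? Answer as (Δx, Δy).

(0.7, 1.3)

The white sphere started near (2.8, 1.5) and ended near (3.5, 2.8).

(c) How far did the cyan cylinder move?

3.3

The cyan cylinder was near (13.2, 5.4) before and (11.8, 2.4) after, so it travelled √(1.4² + 3.0²) ≈ 3.3 units.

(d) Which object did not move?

the yellow torus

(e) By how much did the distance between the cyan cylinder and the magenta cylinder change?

-1.9

Before: roughly 8.4 units apart; after: 6.5. That's 1.9 units closer together.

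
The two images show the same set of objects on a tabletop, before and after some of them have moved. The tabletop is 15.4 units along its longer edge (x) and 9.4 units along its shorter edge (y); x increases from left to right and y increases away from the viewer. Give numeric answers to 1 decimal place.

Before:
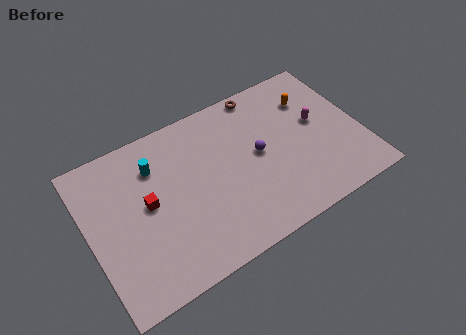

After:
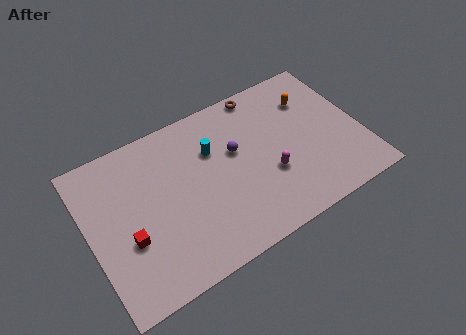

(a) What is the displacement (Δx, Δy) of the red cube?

(-1.3, -1.5)

The red cube was at about (3.3, 5.0) and moved to about (2.0, 3.5).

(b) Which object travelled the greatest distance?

the magenta capsule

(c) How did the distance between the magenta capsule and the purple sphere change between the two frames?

-0.7

The distance was about 3.5 in the first image and 2.8 in the second, so they moved 0.7 units closer together.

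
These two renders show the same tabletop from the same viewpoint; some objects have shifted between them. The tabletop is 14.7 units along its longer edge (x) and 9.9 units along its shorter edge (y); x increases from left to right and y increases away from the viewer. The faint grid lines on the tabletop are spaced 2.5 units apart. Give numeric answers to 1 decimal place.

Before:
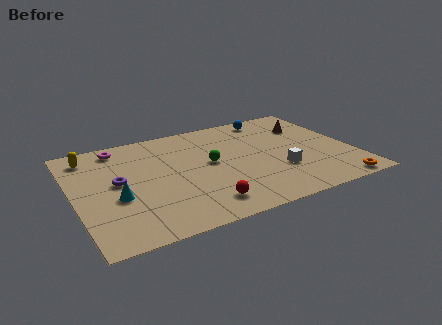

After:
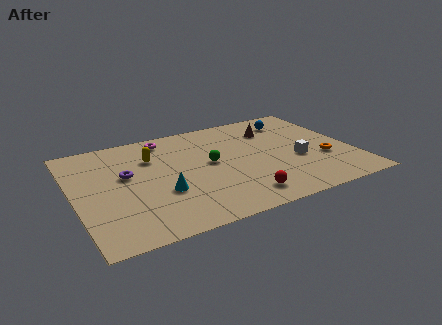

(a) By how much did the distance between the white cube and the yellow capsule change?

-2.8

Before: roughly 10.8 units apart; after: 8.0. That's 2.8 units closer together.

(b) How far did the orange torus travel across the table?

2.7

From (13.3, 0.8) to (13.1, 3.5), the orange torus covered √(0.2² + 2.7²) ≈ 2.7 units.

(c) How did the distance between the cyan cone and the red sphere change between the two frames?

-0.4

They were about 4.7 units apart before and 4.3 after — 0.4 units closer together.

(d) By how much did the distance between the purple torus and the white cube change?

+0.5

They were about 8.6 units apart before and 9.1 after — 0.5 units further apart.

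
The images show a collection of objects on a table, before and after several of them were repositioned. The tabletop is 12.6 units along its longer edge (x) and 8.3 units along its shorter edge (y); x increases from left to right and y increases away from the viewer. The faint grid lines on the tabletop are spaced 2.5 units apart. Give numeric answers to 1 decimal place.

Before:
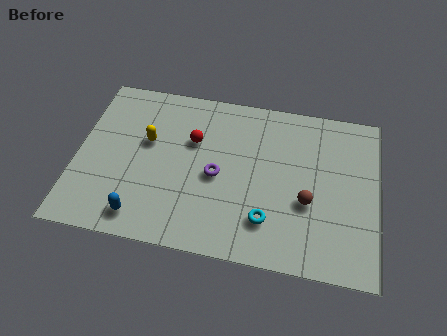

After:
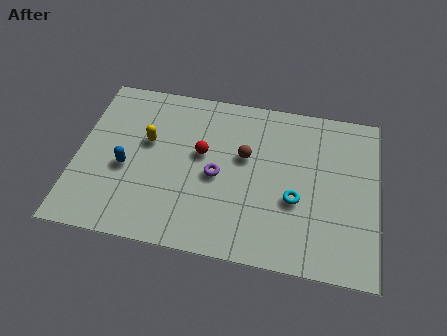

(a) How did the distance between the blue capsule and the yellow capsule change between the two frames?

-2.1

The distance was about 3.8 in the first image and 1.7 in the second, so they moved 2.1 units closer together.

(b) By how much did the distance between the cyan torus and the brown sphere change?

+0.8

The distance was about 2.0 in the first image and 2.8 in the second, so they moved 0.8 units further apart.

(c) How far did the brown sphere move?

3.2

The brown sphere moved from about (9.7, 3.2) to (7.0, 5.0), a distance of √(2.7² + 1.8²) ≈ 3.2.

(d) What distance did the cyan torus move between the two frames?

1.6

The cyan torus was near (8.1, 2.0) before and (9.2, 3.2) after, so it travelled √(1.1² + 1.2²) ≈ 1.6 units.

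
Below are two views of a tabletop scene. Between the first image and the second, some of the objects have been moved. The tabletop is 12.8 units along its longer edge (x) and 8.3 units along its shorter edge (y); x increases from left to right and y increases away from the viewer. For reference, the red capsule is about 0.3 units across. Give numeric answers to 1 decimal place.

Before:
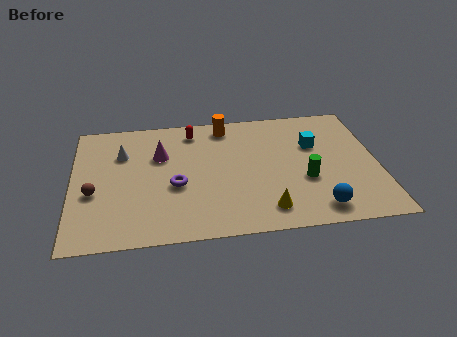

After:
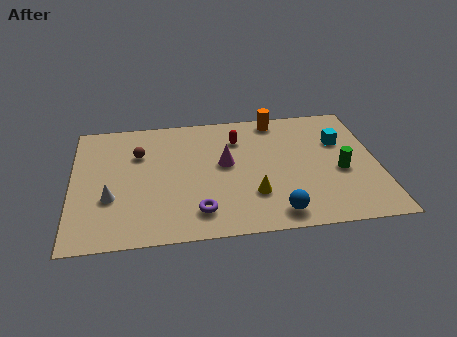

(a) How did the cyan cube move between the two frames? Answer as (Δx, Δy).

(1.1, 0.1)

The cyan cube was at about (10.2, 5.4) and moved to about (11.3, 5.5).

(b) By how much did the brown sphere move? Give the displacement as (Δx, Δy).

(1.9, 2.4)

From the two frames, the brown sphere sits at roughly (0.9, 3.3) before and (2.8, 5.7) after.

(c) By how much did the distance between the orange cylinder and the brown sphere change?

-0.7

The distance was about 6.8 in the first image and 6.1 in the second, so they moved 0.7 units closer together.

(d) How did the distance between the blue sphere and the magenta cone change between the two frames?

-3.7

The distance was about 7.7 in the first image and 4.0 in the second, so they moved 3.7 units closer together.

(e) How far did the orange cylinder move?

2.2

The orange cylinder moved from about (6.5, 7.2) to (8.7, 7.4), a distance of √(2.2² + 0.2²) ≈ 2.2.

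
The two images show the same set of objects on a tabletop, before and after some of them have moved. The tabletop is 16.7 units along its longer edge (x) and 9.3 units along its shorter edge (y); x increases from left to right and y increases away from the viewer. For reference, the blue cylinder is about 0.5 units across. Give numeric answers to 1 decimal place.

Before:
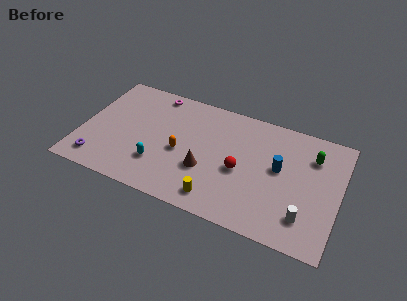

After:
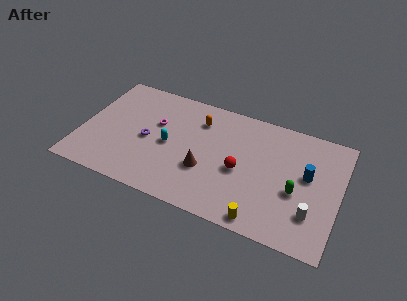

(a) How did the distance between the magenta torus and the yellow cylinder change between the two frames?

+0.4

The distance was about 8.5 in the first image and 8.9 in the second, so they moved 0.4 units further apart.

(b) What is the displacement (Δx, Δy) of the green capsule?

(-0.8, -3.1)

The green capsule was at about (14.8, 6.9) and moved to about (14.0, 3.8).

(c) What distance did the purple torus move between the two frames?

4.0

The purple torus moved from about (1.4, 1.5) to (4.3, 4.3), a distance of √(2.9² + 2.8²) ≈ 4.0.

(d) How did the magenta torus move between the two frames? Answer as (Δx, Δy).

(0.4, -2.5)

From the two frames, the magenta torus sits at roughly (4.3, 8.3) before and (4.7, 5.8) after.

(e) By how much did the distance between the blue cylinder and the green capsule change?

-1.0

They were about 2.6 units apart before and 1.6 after — 1.0 units closer together.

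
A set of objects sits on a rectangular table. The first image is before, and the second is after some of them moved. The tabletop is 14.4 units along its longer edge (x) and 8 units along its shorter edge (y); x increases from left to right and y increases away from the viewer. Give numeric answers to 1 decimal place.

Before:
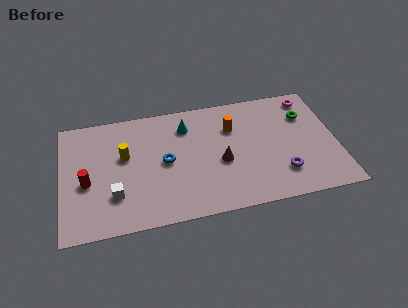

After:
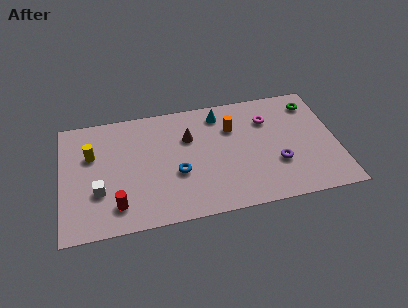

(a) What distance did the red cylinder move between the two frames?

2.3

From (1.3, 3.4) to (2.8, 1.6), the red cylinder covered √(1.5² + 1.8²) ≈ 2.3 units.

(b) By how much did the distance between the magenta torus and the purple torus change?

-2.1

They were about 5.2 units apart before and 3.1 after — 2.1 units closer together.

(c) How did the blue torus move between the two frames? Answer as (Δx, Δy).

(0.6, -0.9)

The blue torus was at about (5.4, 4.0) and moved to about (6.0, 3.1).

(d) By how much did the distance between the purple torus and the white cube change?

+0.6

They were about 8.7 units apart before and 9.3 after — 0.6 units further apart.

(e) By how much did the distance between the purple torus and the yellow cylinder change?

+1.3

Before: roughly 8.6 units apart; after: 9.9. That's 1.3 units further apart.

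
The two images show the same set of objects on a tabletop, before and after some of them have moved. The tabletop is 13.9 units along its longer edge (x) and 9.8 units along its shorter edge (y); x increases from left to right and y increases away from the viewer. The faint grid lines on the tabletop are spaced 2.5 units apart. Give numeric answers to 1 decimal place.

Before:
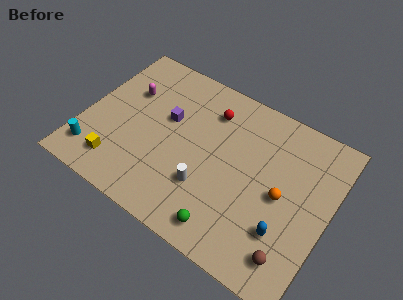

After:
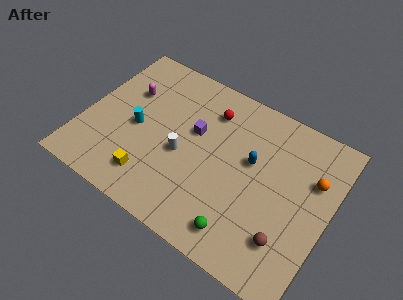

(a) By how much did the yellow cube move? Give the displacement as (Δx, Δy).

(1.9, 0.1)

From the two frames, the yellow cube sits at roughly (2.4, 1.8) before and (4.3, 1.9) after.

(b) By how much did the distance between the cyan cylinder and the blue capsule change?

-4.3

They were about 10.8 units apart before and 6.5 after — 4.3 units closer together.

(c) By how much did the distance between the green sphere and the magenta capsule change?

+0.5

They were about 8.5 units apart before and 9.0 after — 0.5 units further apart.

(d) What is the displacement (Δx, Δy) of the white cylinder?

(-1.6, 1.2)

From the two frames, the white cylinder sits at roughly (7.3, 3.0) before and (5.7, 4.2) after.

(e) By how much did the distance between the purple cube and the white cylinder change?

-2.3

They were about 4.0 units apart before and 1.7 after — 2.3 units closer together.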